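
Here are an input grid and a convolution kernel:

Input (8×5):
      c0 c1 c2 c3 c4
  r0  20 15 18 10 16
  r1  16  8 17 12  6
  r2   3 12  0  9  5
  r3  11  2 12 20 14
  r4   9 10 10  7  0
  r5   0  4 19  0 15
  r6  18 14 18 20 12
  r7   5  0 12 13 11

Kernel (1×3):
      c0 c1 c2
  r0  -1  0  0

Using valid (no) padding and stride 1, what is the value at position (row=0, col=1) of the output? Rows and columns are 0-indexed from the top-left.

-15

The receptive field on the input at this output position is [15 18 10]. Elementwise product with the kernel and sum: 15·-1.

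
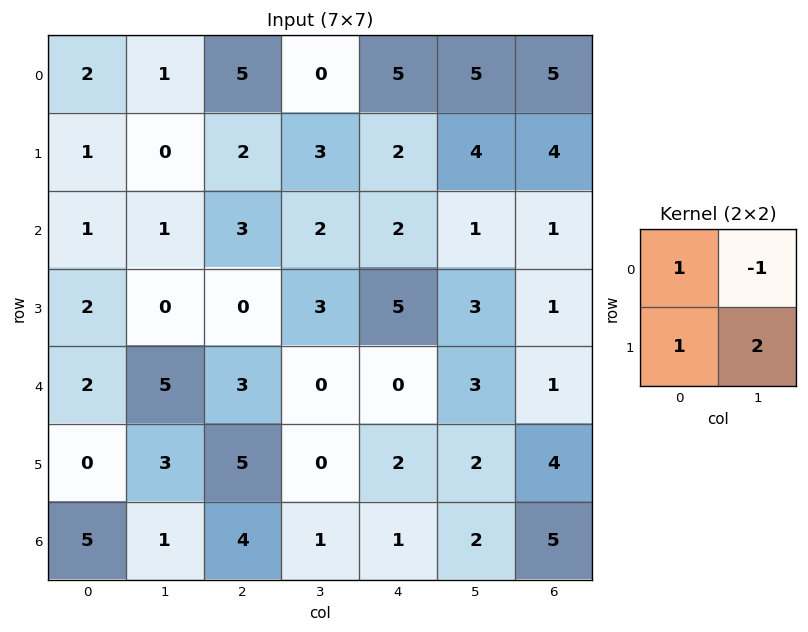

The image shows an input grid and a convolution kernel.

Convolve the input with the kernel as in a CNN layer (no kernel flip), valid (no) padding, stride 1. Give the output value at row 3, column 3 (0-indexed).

The receptive field on the input at this output position is [3 5 / 0 0]. Elementwise product with the kernel and sum: 3·1 + 5·-1 + 0·1 + 0·2.

-2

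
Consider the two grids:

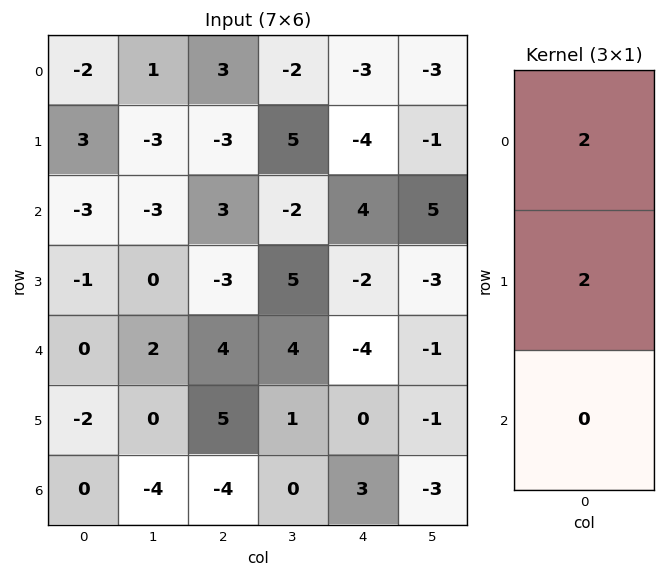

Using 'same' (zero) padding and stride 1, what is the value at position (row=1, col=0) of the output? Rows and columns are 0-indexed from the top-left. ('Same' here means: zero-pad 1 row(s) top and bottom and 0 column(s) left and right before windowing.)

The receptive field on the zero-padded input at this output position is [-2 / 3 / -3]. Elementwise product with the kernel and sum: -2·2 + 3·2.

2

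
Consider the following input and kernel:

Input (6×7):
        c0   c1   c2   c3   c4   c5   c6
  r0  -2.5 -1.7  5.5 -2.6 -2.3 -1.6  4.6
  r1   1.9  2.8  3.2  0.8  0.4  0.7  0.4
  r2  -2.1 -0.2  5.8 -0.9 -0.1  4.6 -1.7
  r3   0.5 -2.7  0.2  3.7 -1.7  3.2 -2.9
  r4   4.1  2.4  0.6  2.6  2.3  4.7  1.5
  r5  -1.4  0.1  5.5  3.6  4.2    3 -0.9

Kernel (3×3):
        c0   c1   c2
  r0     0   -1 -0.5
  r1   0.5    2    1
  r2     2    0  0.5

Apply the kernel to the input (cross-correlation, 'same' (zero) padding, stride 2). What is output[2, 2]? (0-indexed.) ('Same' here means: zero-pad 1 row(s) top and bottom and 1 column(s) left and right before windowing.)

The receptive field on the zero-padded input at this output position is [3.7 -1.7 3.2 / 2.6 2.3 4.7 / 3.6 4.2 3]. Elementwise product with the kernel and sum: -1.7·-1 + 3.2·-0.5 + 2.6·0.5 + 2.3·2 + 4.7·1 + 3.6·2 + 3·0.5.

19.4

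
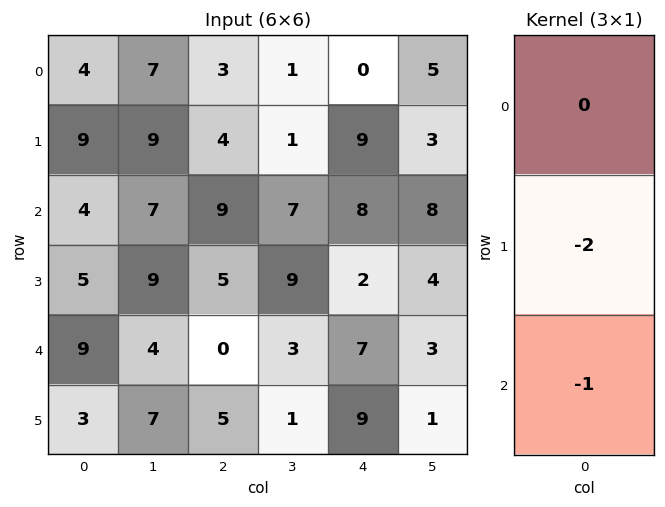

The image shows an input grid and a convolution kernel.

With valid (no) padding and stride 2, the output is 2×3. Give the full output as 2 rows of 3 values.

-22 -17 -26
-19 -10 -11

Output[0,0]: The receptive field on the input at this output position is [4 / 9 / 4]. Elementwise product with the kernel and sum: 9·-2 + 4·-1.
Output[0,1]: The receptive field on the input at this output position is [3 / 4 / 9]. Elementwise product with the kernel and sum: 4·-2 + 9·-1.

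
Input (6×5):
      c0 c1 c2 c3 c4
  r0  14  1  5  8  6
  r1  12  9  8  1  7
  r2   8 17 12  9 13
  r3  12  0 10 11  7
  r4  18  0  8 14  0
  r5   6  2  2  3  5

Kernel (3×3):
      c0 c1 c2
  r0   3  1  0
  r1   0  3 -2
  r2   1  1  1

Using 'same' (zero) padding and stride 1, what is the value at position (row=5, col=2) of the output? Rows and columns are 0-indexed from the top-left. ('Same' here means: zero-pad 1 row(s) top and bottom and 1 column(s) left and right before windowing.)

8

The receptive field on the zero-padded input at this output position is [0 8 14 / 2 2 3 / 0 0 0]. Elementwise product with the kernel and sum: 0·3 + 8·1 + 2·3 + 3·-2 + 0·1 + 0·1 + 0·1.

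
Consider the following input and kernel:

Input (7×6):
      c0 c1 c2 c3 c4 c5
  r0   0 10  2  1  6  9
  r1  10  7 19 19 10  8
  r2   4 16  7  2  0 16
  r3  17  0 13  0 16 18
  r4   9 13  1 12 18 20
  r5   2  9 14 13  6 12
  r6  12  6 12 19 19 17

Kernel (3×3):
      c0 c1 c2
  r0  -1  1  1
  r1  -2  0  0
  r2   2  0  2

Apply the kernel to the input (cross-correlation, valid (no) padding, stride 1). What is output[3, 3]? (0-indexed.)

60

The receptive field on the input at this output position is [0 16 18 / 12 18 20 / 13 6 12]. Elementwise product with the kernel and sum: 0·-1 + 16·1 + 18·1 + 12·-2 + 13·2 + 12·2.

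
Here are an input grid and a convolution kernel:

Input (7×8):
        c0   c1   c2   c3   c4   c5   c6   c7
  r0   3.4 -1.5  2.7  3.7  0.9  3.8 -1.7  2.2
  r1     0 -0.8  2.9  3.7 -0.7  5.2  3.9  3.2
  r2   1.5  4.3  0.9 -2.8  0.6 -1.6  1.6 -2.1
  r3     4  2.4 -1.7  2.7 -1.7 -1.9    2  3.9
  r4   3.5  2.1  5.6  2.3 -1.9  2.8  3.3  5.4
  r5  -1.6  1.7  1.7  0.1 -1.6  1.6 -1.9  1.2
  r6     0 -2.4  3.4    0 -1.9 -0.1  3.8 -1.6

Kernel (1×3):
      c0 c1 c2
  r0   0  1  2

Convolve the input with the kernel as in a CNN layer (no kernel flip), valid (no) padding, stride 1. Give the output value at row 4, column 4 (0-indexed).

The receptive field on the input at this output position is [-1.9 2.8 3.3]. Elementwise product with the kernel and sum: 2.8·1 + 3.3·2.

9.4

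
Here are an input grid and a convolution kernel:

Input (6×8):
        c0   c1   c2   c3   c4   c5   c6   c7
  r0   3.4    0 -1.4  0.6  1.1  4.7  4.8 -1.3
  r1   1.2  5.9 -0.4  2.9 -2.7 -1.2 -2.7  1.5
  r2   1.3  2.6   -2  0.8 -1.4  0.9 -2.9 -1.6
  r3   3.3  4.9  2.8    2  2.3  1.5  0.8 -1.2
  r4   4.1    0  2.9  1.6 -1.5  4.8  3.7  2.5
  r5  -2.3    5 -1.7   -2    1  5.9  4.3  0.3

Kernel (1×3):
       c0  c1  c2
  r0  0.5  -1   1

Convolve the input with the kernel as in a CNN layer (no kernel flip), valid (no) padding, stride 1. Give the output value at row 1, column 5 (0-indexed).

The receptive field on the input at this output position is [-1.2 -2.7 1.5]. Elementwise product with the kernel and sum: -1.2·0.5 + -2.7·-1 + 1.5·1.

3.6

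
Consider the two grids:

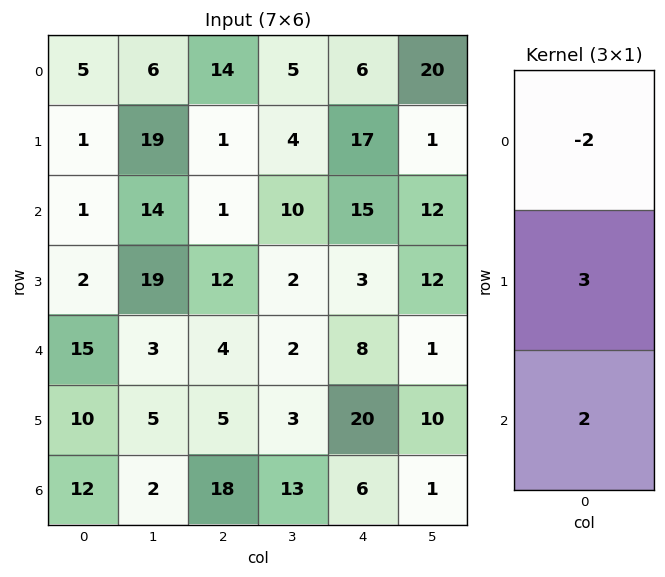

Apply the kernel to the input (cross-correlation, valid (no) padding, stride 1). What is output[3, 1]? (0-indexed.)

-19

The receptive field on the input at this output position is [19 / 3 / 5]. Elementwise product with the kernel and sum: 19·-2 + 3·3 + 5·2.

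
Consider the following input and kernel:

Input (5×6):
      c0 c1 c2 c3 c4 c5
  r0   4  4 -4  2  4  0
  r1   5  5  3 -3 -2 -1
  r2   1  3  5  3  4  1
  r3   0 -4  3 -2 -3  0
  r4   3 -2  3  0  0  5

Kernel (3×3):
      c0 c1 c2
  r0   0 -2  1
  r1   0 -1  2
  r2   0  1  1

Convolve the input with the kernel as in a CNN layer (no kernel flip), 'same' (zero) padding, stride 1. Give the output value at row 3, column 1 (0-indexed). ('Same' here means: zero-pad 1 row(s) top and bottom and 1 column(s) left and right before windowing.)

10

The receptive field on the zero-padded input at this output position is [1 3 5 / 0 -4 3 / 3 -2 3]. Elementwise product with the kernel and sum: 3·-2 + 5·1 + -4·-1 + 3·2 + -2·1 + 3·1.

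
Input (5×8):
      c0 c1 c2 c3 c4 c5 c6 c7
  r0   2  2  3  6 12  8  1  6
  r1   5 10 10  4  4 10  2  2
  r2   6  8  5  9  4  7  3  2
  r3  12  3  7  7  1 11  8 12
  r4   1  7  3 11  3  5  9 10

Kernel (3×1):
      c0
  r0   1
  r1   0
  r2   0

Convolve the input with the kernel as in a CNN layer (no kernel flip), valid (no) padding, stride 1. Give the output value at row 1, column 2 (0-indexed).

10

The receptive field on the input at this output position is [10 / 5 / 7]. Elementwise product with the kernel and sum: 10·1.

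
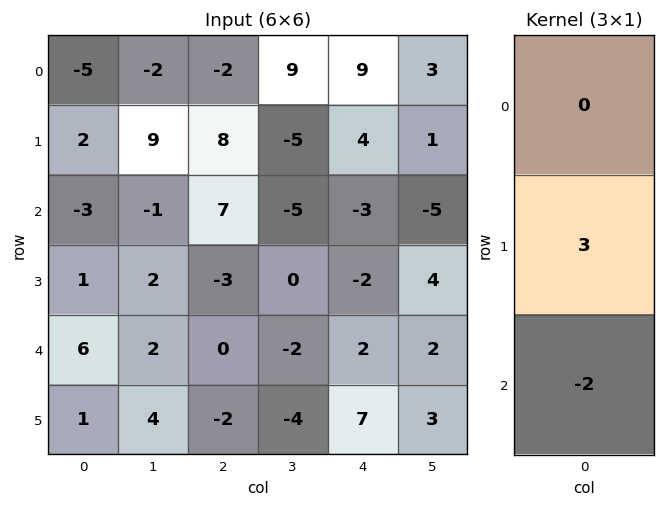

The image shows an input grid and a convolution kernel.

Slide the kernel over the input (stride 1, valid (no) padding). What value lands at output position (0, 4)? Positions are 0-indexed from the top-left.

The receptive field on the input at this output position is [9 / 4 / -3]. Elementwise product with the kernel and sum: 4·3 + -3·-2.

18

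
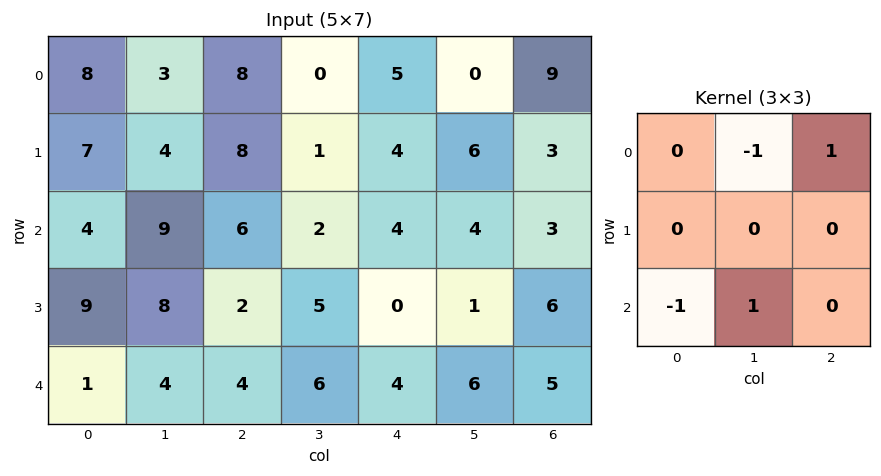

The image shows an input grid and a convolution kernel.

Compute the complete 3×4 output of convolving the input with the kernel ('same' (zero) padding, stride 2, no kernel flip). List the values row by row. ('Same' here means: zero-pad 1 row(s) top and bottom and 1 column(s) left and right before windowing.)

Output[0,0]: The receptive field on the zero-padded input at this output position is [0 0 0 / 0 8 3 / 0 7 4]. Elementwise product with the kernel and sum: 0·-1 + 0·1 + 0·-1 + 7·1.
Output[0,1]: The receptive field on the zero-padded input at this output position is [0 0 0 / 3 8 0 / 4 8 1]. Elementwise product with the kernel and sum: 0·-1 + 0·1 + 4·-1 + 8·1.

7 4 3 -3
6 -13 -3 2
-1 3 1 -6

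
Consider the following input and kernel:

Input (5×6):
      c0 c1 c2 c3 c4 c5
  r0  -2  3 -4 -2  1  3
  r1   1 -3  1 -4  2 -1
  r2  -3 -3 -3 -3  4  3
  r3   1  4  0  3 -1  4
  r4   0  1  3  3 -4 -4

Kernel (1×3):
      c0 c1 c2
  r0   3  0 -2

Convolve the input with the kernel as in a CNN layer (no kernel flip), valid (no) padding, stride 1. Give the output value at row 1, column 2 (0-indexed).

The receptive field on the input at this output position is [1 -4 2]. Elementwise product with the kernel and sum: 1·3 + 2·-2.

-1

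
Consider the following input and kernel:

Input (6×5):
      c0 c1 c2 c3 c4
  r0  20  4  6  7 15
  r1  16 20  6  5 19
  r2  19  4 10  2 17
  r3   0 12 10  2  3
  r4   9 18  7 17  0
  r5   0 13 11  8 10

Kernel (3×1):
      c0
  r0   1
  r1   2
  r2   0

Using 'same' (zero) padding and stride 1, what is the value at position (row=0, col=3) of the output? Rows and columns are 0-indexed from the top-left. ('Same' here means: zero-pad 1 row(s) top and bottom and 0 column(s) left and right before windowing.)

The receptive field on the zero-padded input at this output position is [0 / 7 / 5]. Elementwise product with the kernel and sum: 0·1 + 7·2.

14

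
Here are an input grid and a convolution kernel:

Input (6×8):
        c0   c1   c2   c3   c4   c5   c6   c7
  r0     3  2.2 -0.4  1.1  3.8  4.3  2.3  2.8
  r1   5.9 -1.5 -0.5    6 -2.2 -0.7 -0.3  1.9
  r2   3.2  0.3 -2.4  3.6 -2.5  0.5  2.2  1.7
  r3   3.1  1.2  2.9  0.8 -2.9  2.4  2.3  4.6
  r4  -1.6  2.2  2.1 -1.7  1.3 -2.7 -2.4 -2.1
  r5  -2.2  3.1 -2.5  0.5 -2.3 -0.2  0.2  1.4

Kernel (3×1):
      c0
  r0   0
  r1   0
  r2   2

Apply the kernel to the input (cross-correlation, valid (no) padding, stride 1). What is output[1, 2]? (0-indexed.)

The receptive field on the input at this output position is [-0.5 / -2.4 / 2.9]. Elementwise product with the kernel and sum: 2.9·2.

5.8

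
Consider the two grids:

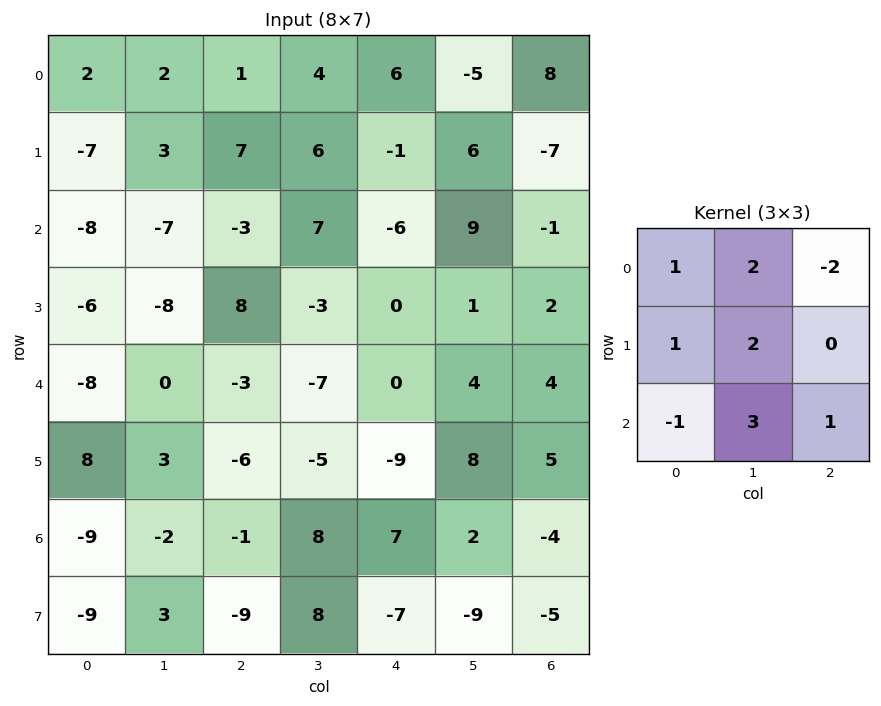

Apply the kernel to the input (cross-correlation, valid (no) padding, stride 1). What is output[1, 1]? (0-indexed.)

21

The receptive field on the input at this output position is [3 7 6 / -7 -3 7 / -8 8 -3]. Elementwise product with the kernel and sum: 3·1 + 7·2 + 6·-2 + -7·1 + -3·2 + -8·-1 + 8·3 + -3·1.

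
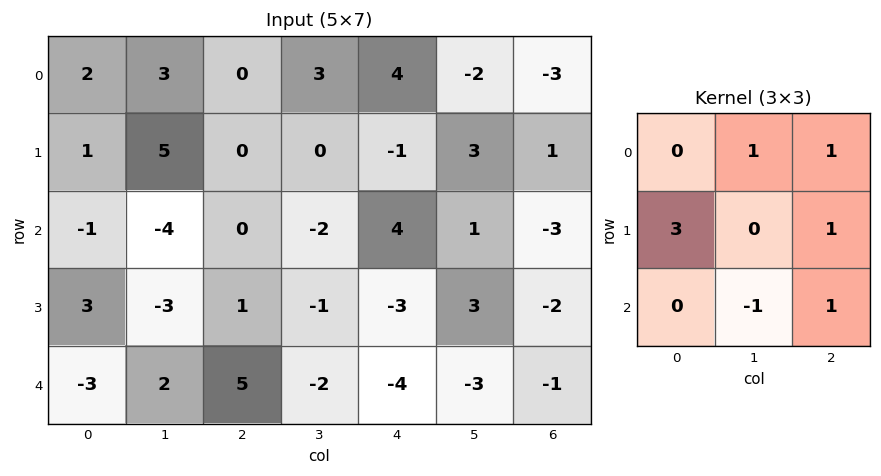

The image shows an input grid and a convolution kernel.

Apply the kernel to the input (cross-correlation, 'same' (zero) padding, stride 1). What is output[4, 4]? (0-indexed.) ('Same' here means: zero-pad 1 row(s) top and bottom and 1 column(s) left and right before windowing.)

-9

The receptive field on the zero-padded input at this output position is [-1 -3 3 / -2 -4 -3 / 0 0 0]. Elementwise product with the kernel and sum: -3·1 + 3·1 + -2·3 + -3·1 + 0·-1 + 0·1.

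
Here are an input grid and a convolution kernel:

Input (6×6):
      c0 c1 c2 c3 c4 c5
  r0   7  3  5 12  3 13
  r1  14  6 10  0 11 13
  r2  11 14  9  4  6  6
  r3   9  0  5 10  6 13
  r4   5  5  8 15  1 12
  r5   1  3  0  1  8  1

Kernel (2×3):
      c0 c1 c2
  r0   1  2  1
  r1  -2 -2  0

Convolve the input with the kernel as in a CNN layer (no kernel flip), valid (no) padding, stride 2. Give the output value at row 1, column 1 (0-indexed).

-7

The receptive field on the input at this output position is [9 4 6 / 5 10 6]. Elementwise product with the kernel and sum: 9·1 + 4·2 + 6·1 + 5·-2 + 10·-2.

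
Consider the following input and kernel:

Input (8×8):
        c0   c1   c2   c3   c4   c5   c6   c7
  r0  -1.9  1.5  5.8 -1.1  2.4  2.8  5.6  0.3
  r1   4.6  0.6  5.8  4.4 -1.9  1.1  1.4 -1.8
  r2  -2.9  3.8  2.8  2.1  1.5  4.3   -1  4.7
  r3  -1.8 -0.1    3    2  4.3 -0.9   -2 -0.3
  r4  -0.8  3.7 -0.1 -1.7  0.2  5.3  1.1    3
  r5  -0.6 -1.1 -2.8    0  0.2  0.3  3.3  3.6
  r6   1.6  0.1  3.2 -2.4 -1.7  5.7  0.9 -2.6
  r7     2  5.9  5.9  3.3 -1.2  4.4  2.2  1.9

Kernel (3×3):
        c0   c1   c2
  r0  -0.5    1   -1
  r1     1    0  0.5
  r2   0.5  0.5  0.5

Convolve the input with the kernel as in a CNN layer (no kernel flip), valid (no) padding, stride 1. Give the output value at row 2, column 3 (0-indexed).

The receptive field on the input at this output position is [2.1 1.5 4.3 / 2 4.3 -0.9 / -1.7 0.2 5.3]. Elementwise product with the kernel and sum: 2.1·-0.5 + 1.5·1 + 4.3·-1 + 2·1 + -0.9·0.5 + -1.7·0.5 + 0.2·0.5 + 5.3·0.5.

-0.4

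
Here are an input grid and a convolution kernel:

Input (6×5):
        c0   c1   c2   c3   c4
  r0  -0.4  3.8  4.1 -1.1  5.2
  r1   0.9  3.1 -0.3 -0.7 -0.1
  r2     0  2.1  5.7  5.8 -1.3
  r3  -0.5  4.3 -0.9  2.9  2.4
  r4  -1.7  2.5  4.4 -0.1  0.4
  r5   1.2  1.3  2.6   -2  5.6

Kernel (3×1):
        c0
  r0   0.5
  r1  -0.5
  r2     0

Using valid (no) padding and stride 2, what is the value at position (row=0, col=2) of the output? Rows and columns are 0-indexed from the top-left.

2.65

The receptive field on the input at this output position is [5.2 / -0.1 / -1.3]. Elementwise product with the kernel and sum: 5.2·0.5 + -0.1·-0.5.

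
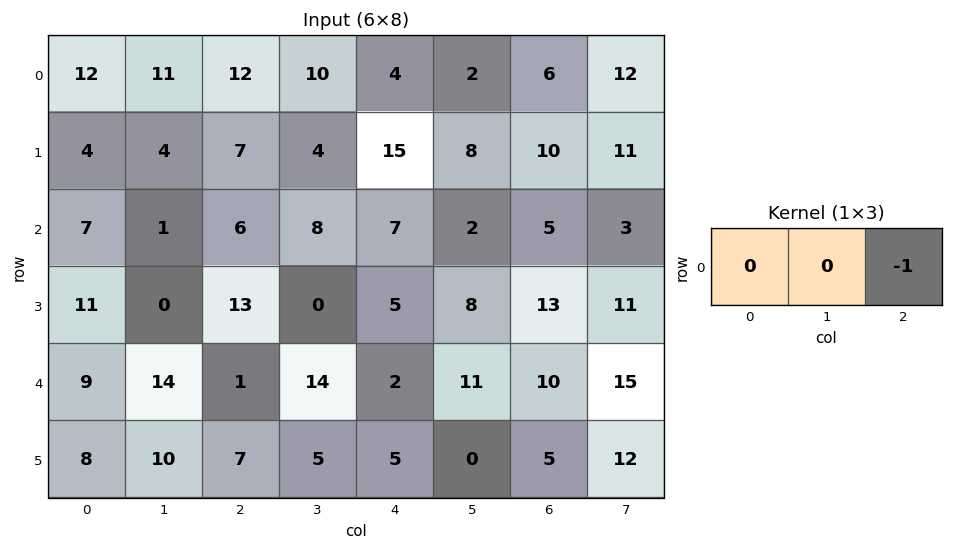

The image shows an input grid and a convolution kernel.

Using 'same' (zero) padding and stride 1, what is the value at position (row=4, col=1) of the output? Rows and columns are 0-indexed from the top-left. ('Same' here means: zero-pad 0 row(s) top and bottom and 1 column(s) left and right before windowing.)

The receptive field on the zero-padded input at this output position is [9 14 1]. Elementwise product with the kernel and sum: 1·-1.

-1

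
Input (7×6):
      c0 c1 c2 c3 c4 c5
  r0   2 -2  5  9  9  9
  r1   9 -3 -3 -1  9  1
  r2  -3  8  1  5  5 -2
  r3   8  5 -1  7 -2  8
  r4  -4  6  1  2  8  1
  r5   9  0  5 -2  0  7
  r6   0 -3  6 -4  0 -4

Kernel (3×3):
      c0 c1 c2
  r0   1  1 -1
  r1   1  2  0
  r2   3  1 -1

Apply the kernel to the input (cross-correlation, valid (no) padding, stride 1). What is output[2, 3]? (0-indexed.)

The receptive field on the input at this output position is [5 5 -2 / 7 -2 8 / 2 8 1]. Elementwise product with the kernel and sum: 5·1 + 5·1 + -2·-1 + 7·1 + -2·2 + 2·3 + 8·1 + 1·-1.

28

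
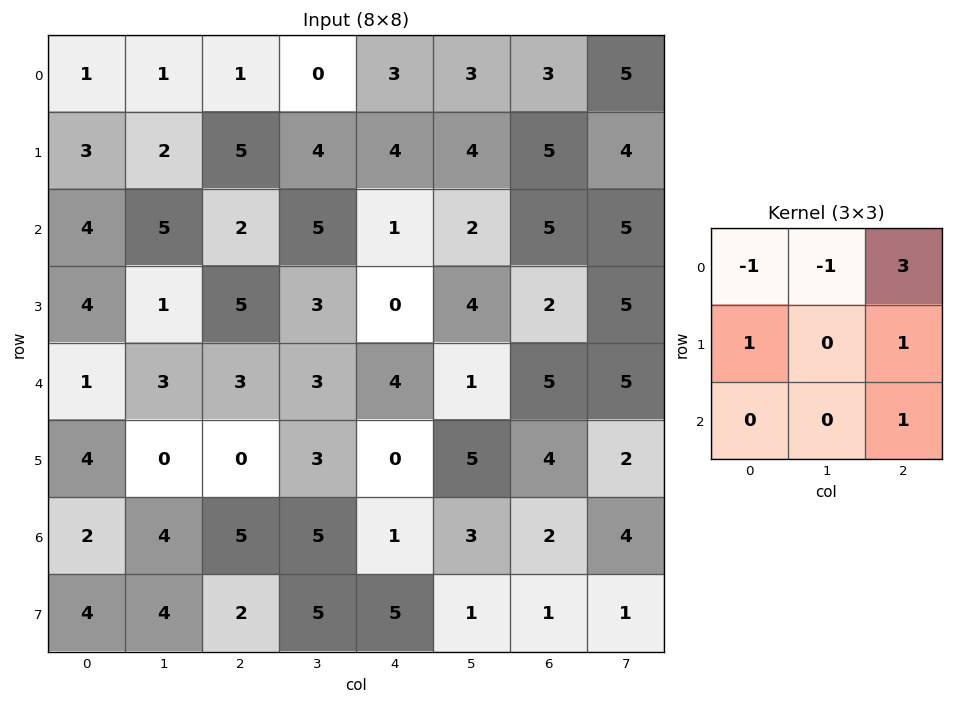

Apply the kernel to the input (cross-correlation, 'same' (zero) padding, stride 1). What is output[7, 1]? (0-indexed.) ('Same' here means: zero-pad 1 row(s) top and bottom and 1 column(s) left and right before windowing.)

The receptive field on the zero-padded input at this output position is [2 4 5 / 4 4 2 / 0 0 0]. Elementwise product with the kernel and sum: 2·-1 + 4·-1 + 5·3 + 4·1 + 2·1 + 0·1.

15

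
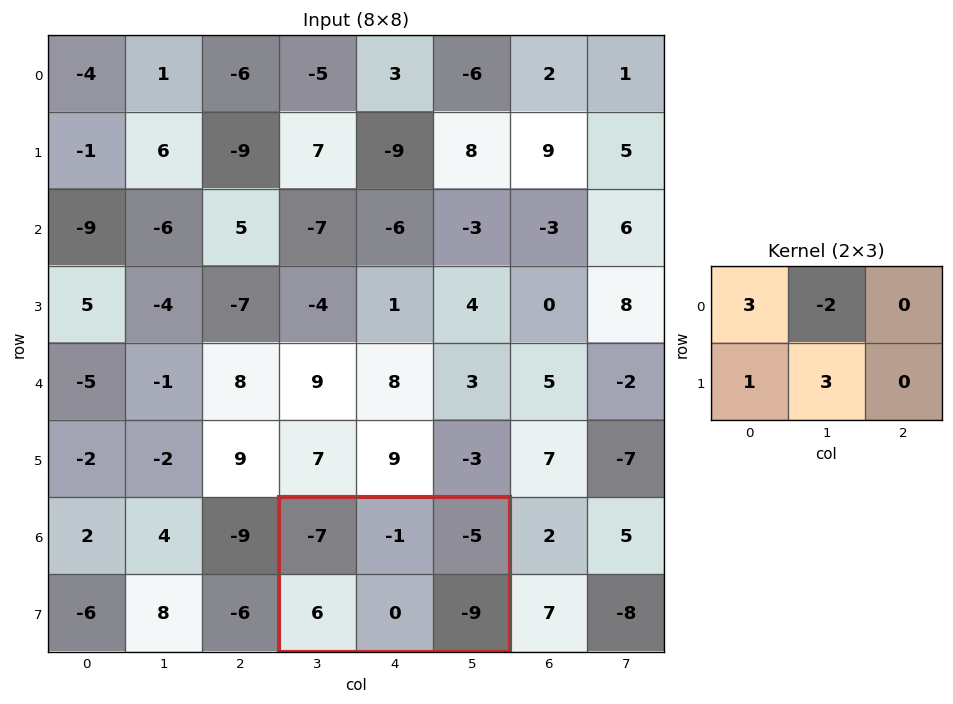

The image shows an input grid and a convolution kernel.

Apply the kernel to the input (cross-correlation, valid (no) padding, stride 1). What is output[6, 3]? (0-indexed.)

-13

The receptive field on the input at this output position is [-7 -1 -5 / 6 0 -9]. Elementwise product with the kernel and sum: -7·3 + -1·-2 + 6·1 + 0·3.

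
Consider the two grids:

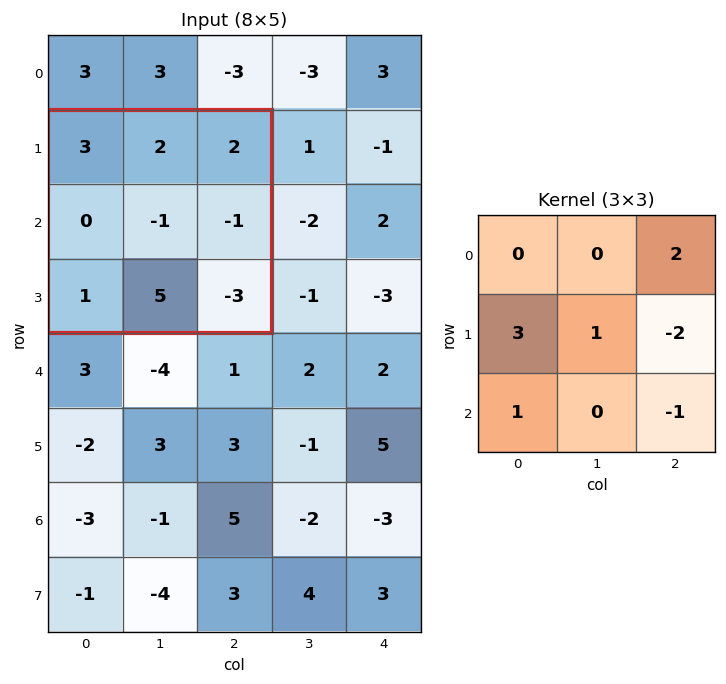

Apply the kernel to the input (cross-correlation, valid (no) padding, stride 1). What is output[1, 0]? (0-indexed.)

The receptive field on the input at this output position is [3 2 2 / 0 -1 -1 / 1 5 -3]. Elementwise product with the kernel and sum: 2·2 + 0·3 + -1·1 + -1·-2 + 1·1 + -3·-1.

9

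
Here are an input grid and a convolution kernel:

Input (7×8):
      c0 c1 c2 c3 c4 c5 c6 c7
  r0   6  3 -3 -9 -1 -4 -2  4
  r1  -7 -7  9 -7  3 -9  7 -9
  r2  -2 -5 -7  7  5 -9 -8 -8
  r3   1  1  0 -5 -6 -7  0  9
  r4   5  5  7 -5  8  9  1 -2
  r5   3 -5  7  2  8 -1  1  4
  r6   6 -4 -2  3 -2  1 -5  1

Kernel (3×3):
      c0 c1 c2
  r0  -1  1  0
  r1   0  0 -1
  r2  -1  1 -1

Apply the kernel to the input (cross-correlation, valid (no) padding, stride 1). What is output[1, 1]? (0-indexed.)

13

The receptive field on the input at this output position is [-7 9 -7 / -5 -7 7 / 1 0 -5]. Elementwise product with the kernel and sum: -7·-1 + 9·1 + 7·-1 + 1·-1 + 0·1 + -5·-1.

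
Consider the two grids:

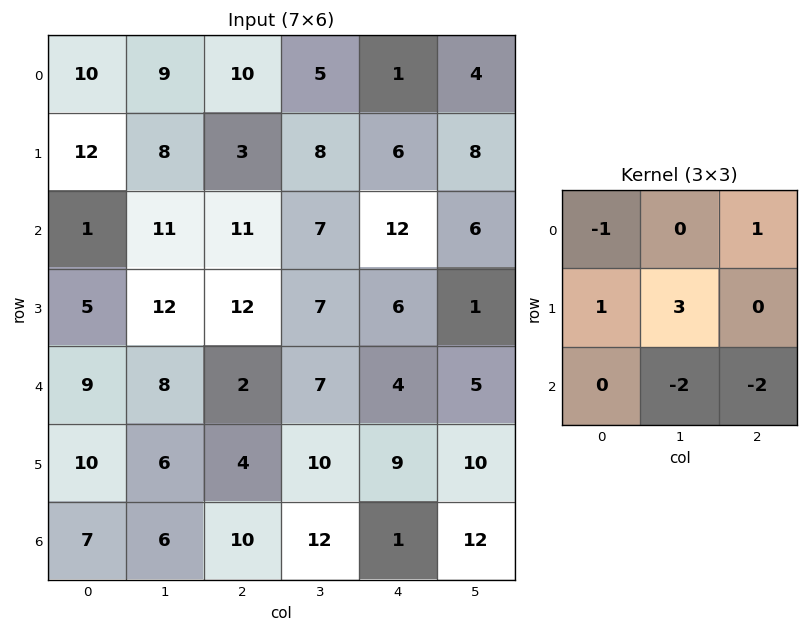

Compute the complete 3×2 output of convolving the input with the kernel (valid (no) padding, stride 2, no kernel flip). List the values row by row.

-8 -20
31 12
-11 10

Output[0,0]: The receptive field on the input at this output position is [10 9 10 / 12 8 3 / 1 11 11]. Elementwise product with the kernel and sum: 10·-1 + 10·1 + 12·1 + 8·3 + 11·-2 + 11·-2.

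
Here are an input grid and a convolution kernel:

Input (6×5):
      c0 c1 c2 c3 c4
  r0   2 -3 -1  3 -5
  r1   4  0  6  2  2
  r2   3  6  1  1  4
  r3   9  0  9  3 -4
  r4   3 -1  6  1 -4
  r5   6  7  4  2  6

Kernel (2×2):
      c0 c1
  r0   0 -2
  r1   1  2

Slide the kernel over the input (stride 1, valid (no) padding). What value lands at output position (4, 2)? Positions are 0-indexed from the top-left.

The receptive field on the input at this output position is [6 1 / 4 2]. Elementwise product with the kernel and sum: 1·-2 + 4·1 + 2·2.

6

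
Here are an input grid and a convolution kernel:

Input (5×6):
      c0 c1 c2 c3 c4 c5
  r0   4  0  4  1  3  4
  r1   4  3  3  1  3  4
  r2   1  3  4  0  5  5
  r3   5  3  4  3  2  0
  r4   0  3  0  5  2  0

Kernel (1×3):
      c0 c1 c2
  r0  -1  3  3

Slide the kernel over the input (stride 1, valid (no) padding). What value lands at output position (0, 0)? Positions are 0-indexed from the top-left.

8

The receptive field on the input at this output position is [4 0 4]. Elementwise product with the kernel and sum: 4·-1 + 0·3 + 4·3.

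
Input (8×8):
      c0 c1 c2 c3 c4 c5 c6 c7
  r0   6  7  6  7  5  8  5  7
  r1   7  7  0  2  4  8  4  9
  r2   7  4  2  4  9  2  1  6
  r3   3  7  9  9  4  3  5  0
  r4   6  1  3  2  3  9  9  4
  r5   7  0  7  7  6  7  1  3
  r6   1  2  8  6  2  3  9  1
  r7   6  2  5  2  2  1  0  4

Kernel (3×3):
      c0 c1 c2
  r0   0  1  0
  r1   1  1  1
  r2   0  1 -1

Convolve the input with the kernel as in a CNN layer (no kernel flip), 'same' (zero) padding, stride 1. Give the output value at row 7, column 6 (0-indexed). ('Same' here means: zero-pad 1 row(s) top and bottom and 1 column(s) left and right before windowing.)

14

The receptive field on the zero-padded input at this output position is [3 9 1 / 1 0 4 / 0 0 0]. Elementwise product with the kernel and sum: 9·1 + 1·1 + 0·1 + 4·1 + 0·1 + 0·-1.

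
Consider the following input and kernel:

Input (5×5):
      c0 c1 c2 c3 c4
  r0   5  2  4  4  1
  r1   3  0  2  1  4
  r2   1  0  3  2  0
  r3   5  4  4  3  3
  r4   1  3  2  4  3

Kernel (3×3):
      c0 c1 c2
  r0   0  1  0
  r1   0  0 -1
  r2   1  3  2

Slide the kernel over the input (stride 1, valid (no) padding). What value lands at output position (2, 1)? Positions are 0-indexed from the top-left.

17

The receptive field on the input at this output position is [0 3 2 / 4 4 3 / 3 2 4]. Elementwise product with the kernel and sum: 3·1 + 3·-1 + 3·1 + 2·3 + 4·2.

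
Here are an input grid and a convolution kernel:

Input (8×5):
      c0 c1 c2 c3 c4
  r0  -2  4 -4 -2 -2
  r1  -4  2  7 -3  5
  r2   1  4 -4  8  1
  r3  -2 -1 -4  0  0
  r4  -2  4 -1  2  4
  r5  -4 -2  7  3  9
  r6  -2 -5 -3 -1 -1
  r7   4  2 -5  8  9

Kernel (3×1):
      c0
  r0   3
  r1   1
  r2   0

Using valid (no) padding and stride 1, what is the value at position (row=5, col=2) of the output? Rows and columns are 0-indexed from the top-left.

The receptive field on the input at this output position is [7 / -3 / -5]. Elementwise product with the kernel and sum: 7·3 + -3·1.

18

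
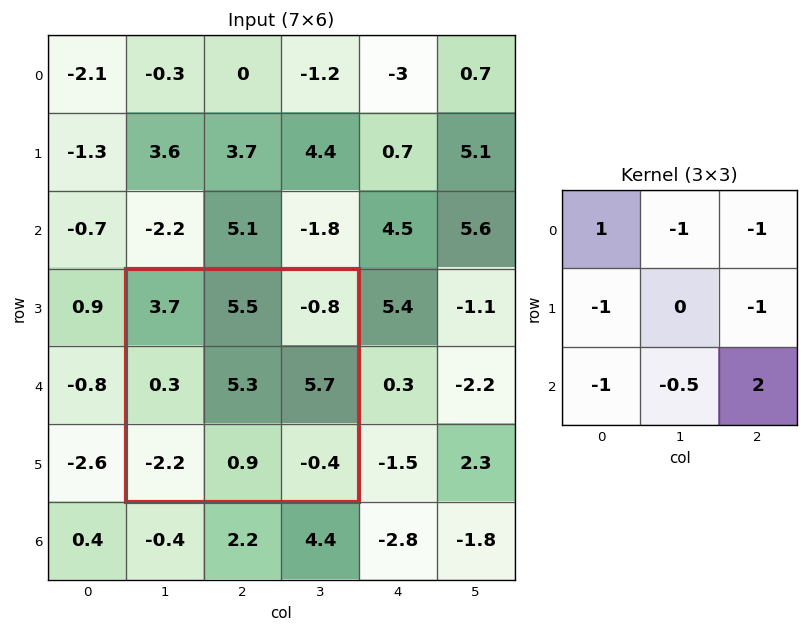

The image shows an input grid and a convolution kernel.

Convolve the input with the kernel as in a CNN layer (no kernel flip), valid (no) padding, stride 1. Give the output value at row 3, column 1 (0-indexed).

The receptive field on the input at this output position is [3.7 5.5 -0.8 / 0.3 5.3 5.7 / -2.2 0.9 -0.4]. Elementwise product with the kernel and sum: 3.7·1 + 5.5·-1 + -0.8·-1 + 0.3·-1 + 5.7·-1 + -2.2·-1 + 0.9·-0.5 + -0.4·2.

-6.05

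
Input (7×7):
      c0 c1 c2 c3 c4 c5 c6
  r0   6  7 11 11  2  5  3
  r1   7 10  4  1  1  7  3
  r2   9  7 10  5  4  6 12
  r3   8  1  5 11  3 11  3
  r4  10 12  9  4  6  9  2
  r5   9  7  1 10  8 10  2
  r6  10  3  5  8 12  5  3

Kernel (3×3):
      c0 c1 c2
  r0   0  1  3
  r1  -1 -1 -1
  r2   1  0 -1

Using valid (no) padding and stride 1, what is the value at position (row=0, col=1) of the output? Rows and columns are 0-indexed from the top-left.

31

The receptive field on the input at this output position is [7 11 11 / 10 4 1 / 7 10 5]. Elementwise product with the kernel and sum: 11·1 + 11·3 + 10·-1 + 4·-1 + 1·-1 + 7·1 + 5·-1.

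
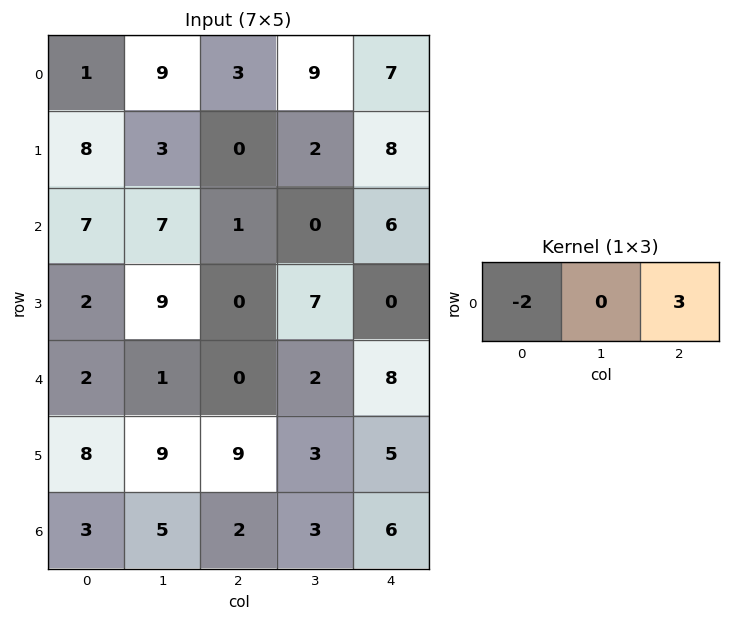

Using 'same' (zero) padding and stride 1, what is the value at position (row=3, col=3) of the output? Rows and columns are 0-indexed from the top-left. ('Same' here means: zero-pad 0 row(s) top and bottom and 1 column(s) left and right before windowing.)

The receptive field on the zero-padded input at this output position is [0 7 0]. Elementwise product with the kernel and sum: 0·-2 + 0·3.

0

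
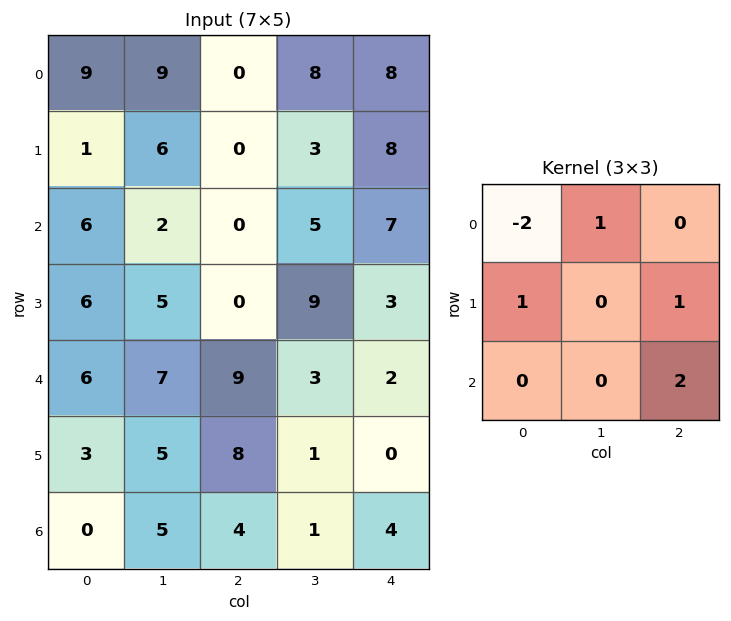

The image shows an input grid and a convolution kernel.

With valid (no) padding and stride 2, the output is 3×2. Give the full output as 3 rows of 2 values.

-8 30
14 12
14 1

Output[0,0]: The receptive field on the input at this output position is [9 9 0 / 1 6 0 / 6 2 0]. Elementwise product with the kernel and sum: 9·-2 + 9·1 + 1·1 + 0·1 + 0·2.
Output[0,1]: The receptive field on the input at this output position is [0 8 8 / 0 3 8 / 0 5 7]. Elementwise product with the kernel and sum: 0·-2 + 8·1 + 0·1 + 8·1 + 7·2.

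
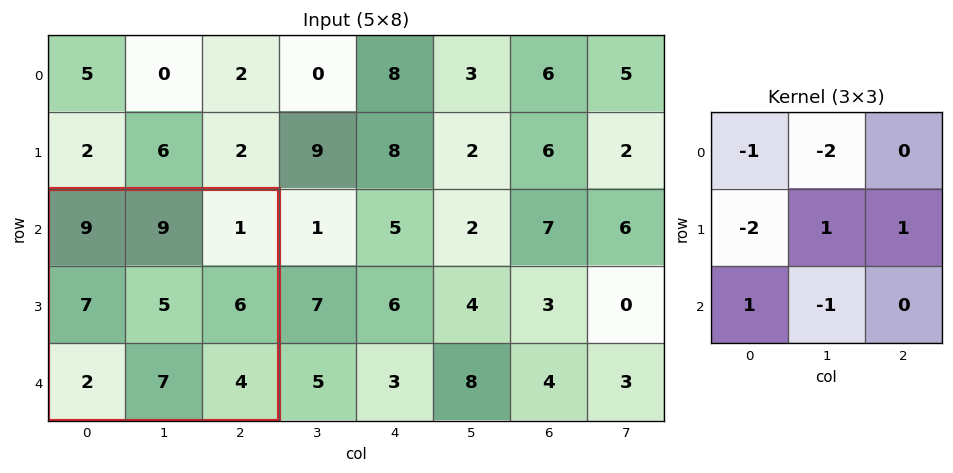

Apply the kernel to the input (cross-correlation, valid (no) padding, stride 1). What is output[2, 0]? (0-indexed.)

The receptive field on the input at this output position is [9 9 1 / 7 5 6 / 2 7 4]. Elementwise product with the kernel and sum: 9·-1 + 9·-2 + 7·-2 + 5·1 + 6·1 + 2·1 + 7·-1.

-35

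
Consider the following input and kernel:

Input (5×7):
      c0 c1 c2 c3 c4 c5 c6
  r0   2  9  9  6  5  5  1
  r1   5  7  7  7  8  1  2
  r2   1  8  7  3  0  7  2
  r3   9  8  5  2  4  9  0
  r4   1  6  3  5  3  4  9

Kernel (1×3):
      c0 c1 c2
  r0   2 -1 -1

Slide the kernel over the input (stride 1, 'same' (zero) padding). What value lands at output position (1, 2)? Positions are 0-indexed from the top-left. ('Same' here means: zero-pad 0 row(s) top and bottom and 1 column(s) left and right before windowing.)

0

The receptive field on the zero-padded input at this output position is [7 7 7]. Elementwise product with the kernel and sum: 7·2 + 7·-1 + 7·-1.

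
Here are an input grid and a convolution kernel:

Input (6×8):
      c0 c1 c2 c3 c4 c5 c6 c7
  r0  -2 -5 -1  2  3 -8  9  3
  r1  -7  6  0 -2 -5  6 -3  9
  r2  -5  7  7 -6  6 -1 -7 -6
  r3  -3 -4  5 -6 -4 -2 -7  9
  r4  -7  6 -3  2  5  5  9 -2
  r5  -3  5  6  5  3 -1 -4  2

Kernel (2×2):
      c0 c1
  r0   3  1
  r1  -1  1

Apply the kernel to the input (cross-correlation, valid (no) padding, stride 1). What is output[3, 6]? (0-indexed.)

-23

The receptive field on the input at this output position is [-7 9 / 9 -2]. Elementwise product with the kernel and sum: -7·3 + 9·1 + 9·-1 + -2·1.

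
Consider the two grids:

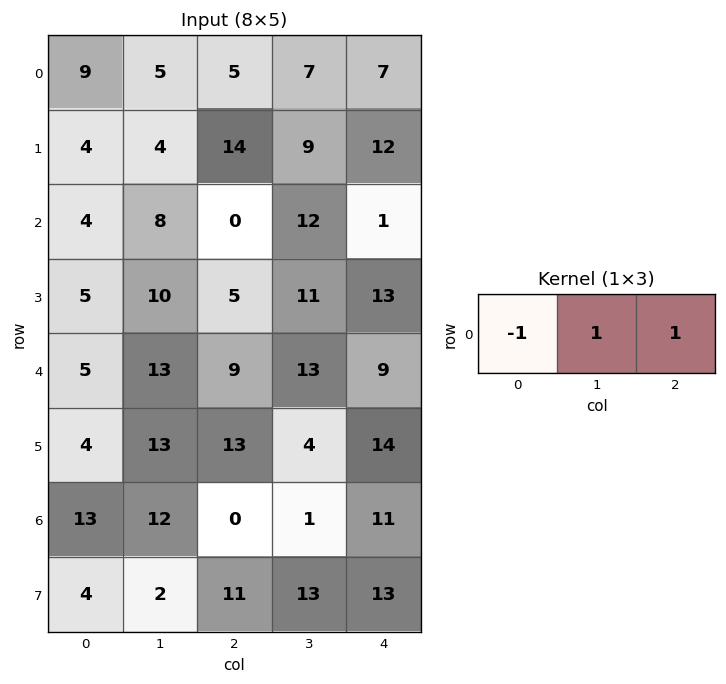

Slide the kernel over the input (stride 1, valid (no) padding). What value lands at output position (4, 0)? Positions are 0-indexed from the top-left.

17

The receptive field on the input at this output position is [5 13 9]. Elementwise product with the kernel and sum: 5·-1 + 13·1 + 9·1.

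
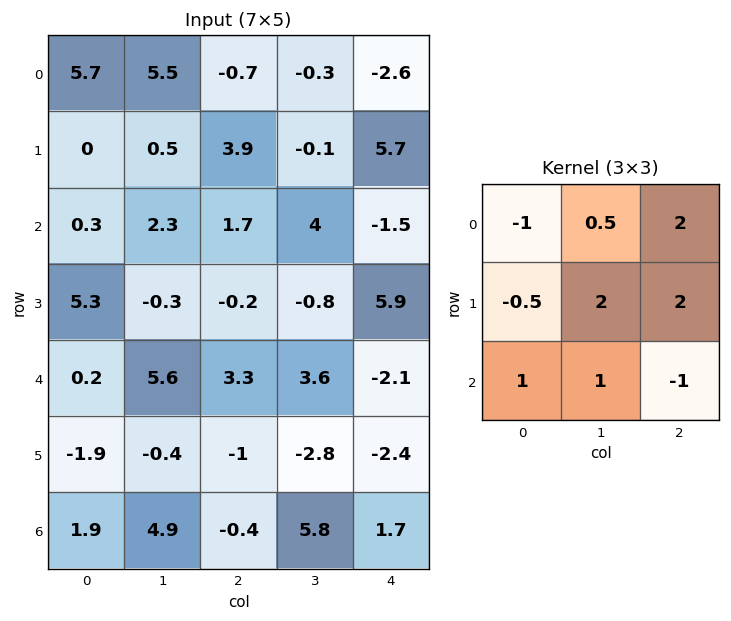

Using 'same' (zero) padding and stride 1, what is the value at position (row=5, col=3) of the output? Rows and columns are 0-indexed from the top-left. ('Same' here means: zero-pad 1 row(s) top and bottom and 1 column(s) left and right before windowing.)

The receptive field on the zero-padded input at this output position is [3.3 3.6 -2.1 / -1 -2.8 -2.4 / -0.4 5.8 1.7]. Elementwise product with the kernel and sum: 3.3·-1 + 3.6·0.5 + -2.1·2 + -1·-0.5 + -2.8·2 + -2.4·2 + -0.4·1 + 5.8·1 + 1.7·-1.

-11.9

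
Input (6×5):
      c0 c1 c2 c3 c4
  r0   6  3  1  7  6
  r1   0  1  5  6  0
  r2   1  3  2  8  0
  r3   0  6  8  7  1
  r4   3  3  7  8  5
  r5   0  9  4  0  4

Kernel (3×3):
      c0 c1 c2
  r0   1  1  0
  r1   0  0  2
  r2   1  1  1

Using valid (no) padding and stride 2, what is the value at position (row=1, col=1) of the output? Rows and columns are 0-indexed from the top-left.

The receptive field on the input at this output position is [2 8 0 / 8 7 1 / 7 8 5]. Elementwise product with the kernel and sum: 2·1 + 8·1 + 1·2 + 7·1 + 8·1 + 5·1.

32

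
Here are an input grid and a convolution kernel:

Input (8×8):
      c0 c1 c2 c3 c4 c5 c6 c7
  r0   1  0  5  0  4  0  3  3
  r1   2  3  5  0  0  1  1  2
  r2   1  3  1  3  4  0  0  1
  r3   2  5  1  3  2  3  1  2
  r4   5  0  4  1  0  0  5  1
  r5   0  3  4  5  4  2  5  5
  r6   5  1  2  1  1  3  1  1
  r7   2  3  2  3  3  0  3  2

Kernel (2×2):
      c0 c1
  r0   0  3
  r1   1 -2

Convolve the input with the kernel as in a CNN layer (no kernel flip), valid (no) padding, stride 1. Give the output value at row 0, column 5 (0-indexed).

The receptive field on the input at this output position is [0 3 / 1 1]. Elementwise product with the kernel and sum: 3·3 + 1·1 + 1·-2.

8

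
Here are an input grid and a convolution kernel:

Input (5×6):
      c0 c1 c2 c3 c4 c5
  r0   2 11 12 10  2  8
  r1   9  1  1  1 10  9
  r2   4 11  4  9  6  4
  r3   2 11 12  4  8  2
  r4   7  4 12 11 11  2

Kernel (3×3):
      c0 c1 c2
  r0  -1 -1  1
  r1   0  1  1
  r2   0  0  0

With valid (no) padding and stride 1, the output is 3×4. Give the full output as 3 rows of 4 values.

1 -11 -9 15
6 12 23 8
12 10 5 -1

Output[0,0]: The receptive field on the input at this output position is [2 11 12 / 9 1 1 / 4 11 4]. Elementwise product with the kernel and sum: 2·-1 + 11·-1 + 12·1 + 1·1 + 1·1.
Output[0,1]: The receptive field on the input at this output position is [11 12 10 / 1 1 1 / 11 4 9]. Elementwise product with the kernel and sum: 11·-1 + 12·-1 + 10·1 + 1·1 + 1·1.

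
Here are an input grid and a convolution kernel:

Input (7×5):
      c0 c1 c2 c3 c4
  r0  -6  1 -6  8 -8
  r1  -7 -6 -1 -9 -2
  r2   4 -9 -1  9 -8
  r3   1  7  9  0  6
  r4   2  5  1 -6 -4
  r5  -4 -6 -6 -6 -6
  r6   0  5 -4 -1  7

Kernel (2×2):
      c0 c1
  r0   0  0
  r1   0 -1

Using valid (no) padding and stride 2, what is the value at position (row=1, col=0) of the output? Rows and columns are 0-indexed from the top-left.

-7

The receptive field on the input at this output position is [4 -9 / 1 7]. Elementwise product with the kernel and sum: 7·-1.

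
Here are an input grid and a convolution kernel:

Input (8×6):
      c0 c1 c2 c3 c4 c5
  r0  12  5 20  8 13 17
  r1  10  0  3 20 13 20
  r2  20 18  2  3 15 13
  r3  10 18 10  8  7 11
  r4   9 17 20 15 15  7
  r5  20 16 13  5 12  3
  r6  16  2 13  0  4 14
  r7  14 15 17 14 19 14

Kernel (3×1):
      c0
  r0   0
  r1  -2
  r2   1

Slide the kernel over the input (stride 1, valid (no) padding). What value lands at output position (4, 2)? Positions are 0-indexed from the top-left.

The receptive field on the input at this output position is [20 / 13 / 13]. Elementwise product with the kernel and sum: 13·-2 + 13·1.

-13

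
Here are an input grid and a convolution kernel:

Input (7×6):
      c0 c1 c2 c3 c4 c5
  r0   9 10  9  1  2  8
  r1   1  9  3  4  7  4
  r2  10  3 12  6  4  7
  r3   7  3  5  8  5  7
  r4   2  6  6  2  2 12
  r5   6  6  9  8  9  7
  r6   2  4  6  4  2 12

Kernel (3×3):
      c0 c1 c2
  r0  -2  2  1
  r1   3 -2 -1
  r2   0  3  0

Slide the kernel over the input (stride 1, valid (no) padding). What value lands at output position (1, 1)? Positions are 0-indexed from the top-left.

-14

The receptive field on the input at this output position is [9 3 4 / 3 12 6 / 3 5 8]. Elementwise product with the kernel and sum: 9·-2 + 3·2 + 4·1 + 3·3 + 12·-2 + 6·-1 + 5·3.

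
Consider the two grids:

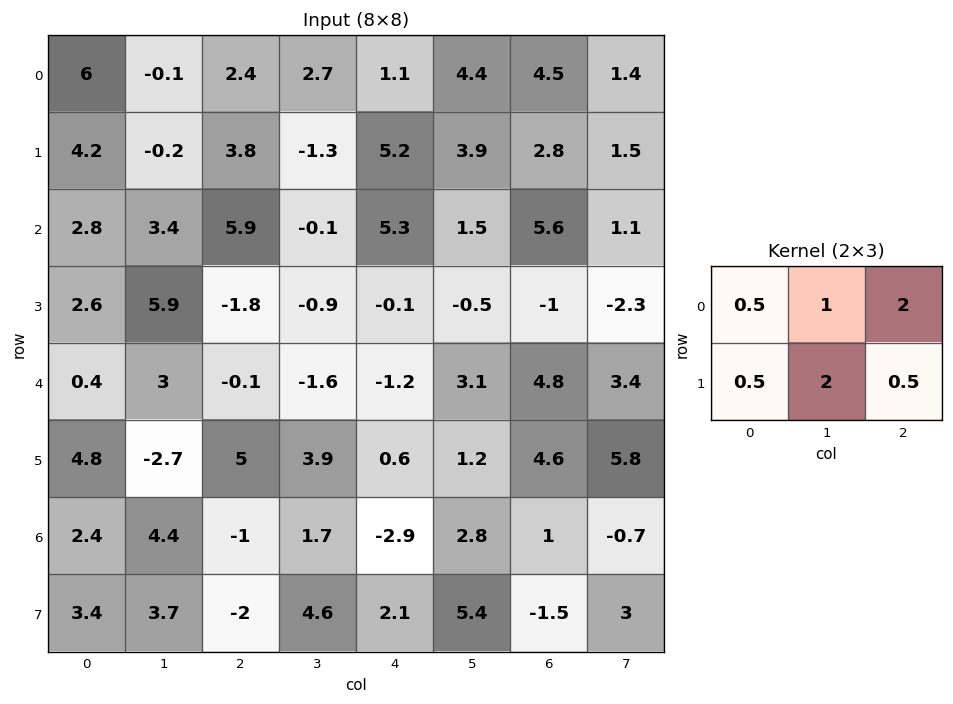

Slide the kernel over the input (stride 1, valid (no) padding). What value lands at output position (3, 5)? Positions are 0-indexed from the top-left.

7

The receptive field on the input at this output position is [-0.5 -1 -2.3 / 3.1 4.8 3.4]. Elementwise product with the kernel and sum: -0.5·0.5 + -1·1 + -2.3·2 + 3.1·0.5 + 4.8·2 + 3.4·0.5.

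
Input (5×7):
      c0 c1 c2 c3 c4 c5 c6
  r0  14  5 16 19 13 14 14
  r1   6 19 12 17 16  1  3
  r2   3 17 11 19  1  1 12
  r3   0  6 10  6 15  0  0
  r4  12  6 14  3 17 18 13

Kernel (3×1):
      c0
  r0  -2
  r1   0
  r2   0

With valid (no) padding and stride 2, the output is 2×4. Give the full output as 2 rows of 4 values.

-28 -32 -26 -28
-6 -22 -2 -24

Output[0,0]: The receptive field on the input at this output position is [14 / 6 / 3]. Elementwise product with the kernel and sum: 14·-2.
Output[0,1]: The receptive field on the input at this output position is [16 / 12 / 11]. Elementwise product with the kernel and sum: 16·-2.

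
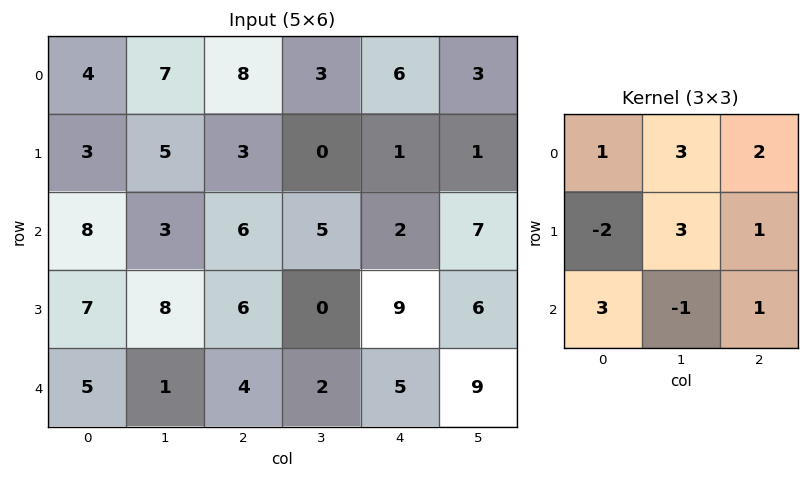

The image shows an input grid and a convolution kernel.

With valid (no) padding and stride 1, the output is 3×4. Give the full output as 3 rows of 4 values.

Output[0,0]: The receptive field on the input at this output position is [4 7 8 / 3 5 3 / 8 3 6]. Elementwise product with the kernel and sum: 4·1 + 7·3 + 8·2 + 3·-2 + 5·3 + 3·1 + 8·3 + 3·-1 + 6·1.
Output[0,1]: The receptive field on the input at this output position is [7 8 3 / 5 3 0 / 3 6 5]. Elementwise product with the kernel and sum: 7·1 + 8·3 + 3·2 + 5·-2 + 3·3 + 0·1 + 3·3 + 6·-1 + 5·1.

80 44 39 51
42 49 37 5
63 34 37 68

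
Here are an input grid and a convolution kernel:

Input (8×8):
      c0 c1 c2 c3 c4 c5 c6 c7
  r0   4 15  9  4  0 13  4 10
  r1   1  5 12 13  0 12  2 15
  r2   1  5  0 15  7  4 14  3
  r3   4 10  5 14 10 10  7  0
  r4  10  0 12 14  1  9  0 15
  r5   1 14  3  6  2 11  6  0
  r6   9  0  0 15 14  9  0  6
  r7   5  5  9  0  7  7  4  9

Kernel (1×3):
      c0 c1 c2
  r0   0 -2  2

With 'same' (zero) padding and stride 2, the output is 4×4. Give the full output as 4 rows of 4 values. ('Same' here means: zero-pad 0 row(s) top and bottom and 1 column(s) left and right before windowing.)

22 -10 26 12
8 30 -6 -22
-20 4 16 30
-18 30 -10 12

Output[0,0]: The receptive field on the zero-padded input at this output position is [0 4 15]. Elementwise product with the kernel and sum: 4·-2 + 15·2.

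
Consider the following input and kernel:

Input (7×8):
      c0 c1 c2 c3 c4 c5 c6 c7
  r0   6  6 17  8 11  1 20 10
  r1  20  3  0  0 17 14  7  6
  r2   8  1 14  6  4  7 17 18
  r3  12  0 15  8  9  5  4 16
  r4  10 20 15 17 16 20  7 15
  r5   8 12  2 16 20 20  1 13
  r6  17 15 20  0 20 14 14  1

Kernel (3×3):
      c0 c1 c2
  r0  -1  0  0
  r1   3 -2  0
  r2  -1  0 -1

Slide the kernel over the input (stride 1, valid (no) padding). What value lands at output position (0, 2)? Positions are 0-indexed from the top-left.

The receptive field on the input at this output position is [17 8 11 / 0 0 17 / 14 6 4]. Elementwise product with the kernel and sum: 17·-1 + 0·3 + 0·-2 + 14·-1 + 4·-1.

-35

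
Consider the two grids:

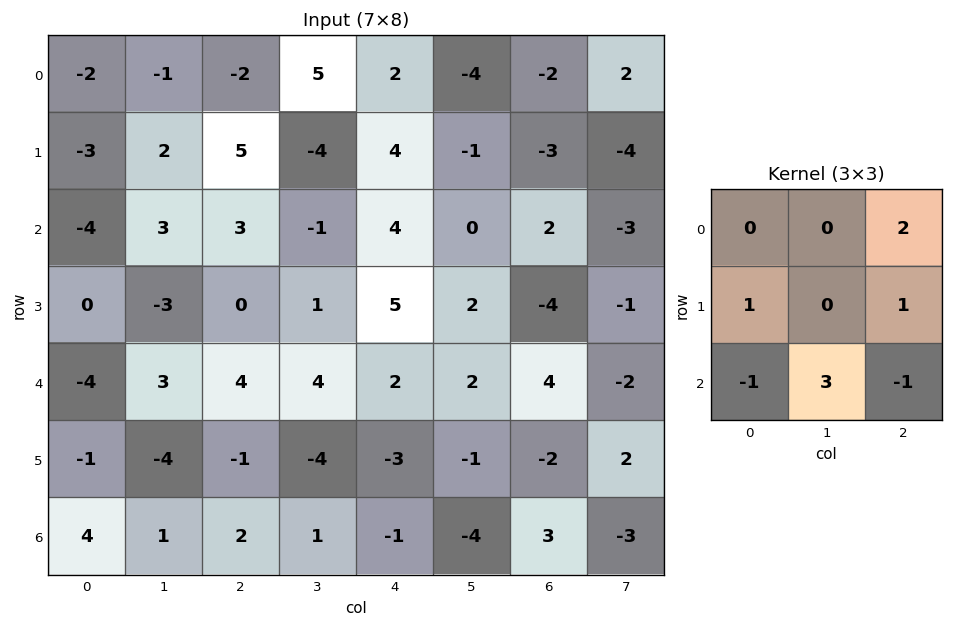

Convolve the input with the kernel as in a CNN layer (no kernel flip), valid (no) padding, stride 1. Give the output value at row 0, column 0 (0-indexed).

8

The receptive field on the input at this output position is [-2 -1 -2 / -3 2 5 / -4 3 3]. Elementwise product with the kernel and sum: -2·2 + -3·1 + 5·1 + -4·-1 + 3·3 + 3·-1.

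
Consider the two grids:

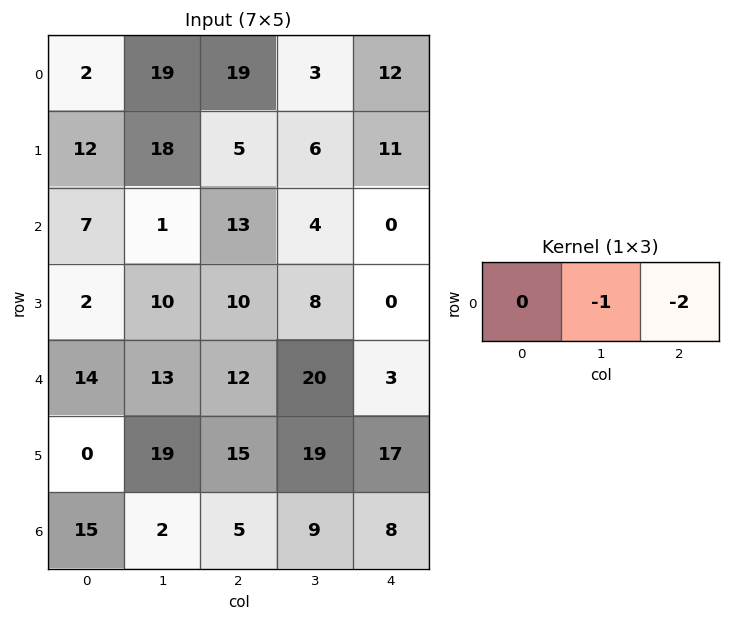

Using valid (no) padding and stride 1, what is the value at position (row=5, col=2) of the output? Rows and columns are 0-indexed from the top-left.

The receptive field on the input at this output position is [15 19 17]. Elementwise product with the kernel and sum: 19·-1 + 17·-2.

-53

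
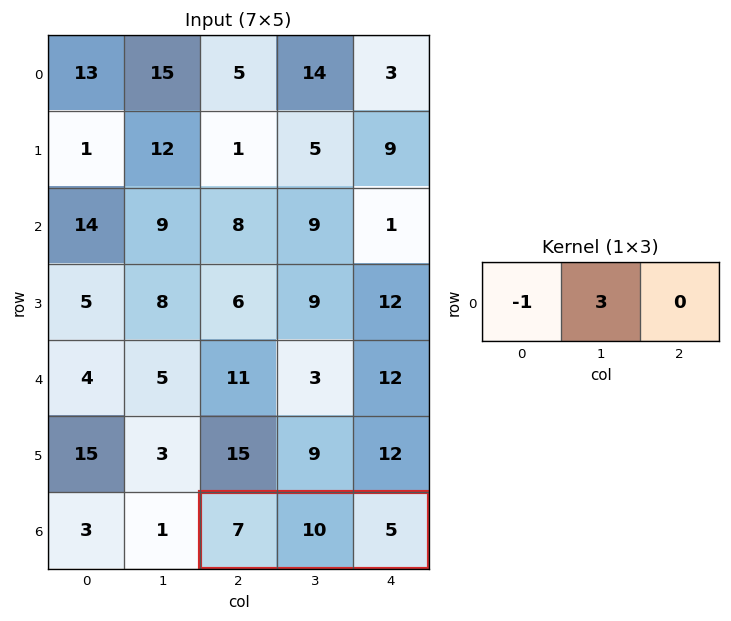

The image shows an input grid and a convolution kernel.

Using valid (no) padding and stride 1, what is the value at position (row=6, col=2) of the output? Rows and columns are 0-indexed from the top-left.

The receptive field on the input at this output position is [7 10 5]. Elementwise product with the kernel and sum: 7·-1 + 10·3.

23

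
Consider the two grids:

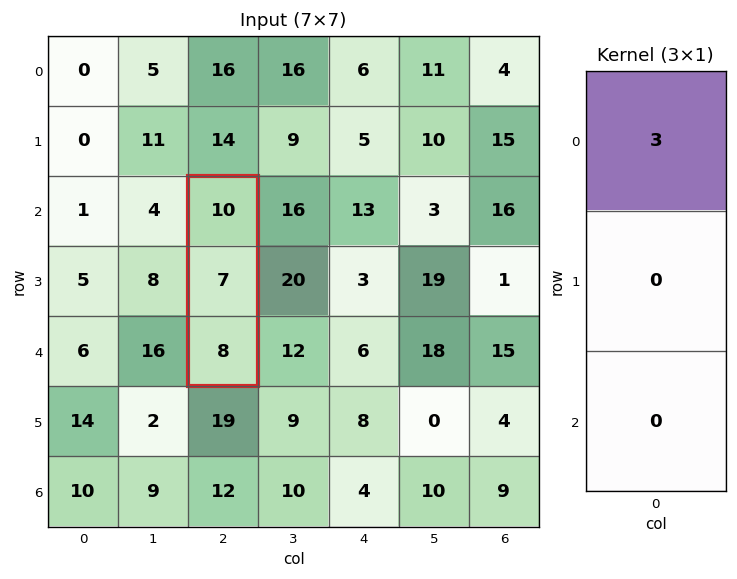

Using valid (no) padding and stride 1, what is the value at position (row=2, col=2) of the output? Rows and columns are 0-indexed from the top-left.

The receptive field on the input at this output position is [10 / 7 / 8]. Elementwise product with the kernel and sum: 10·3.

30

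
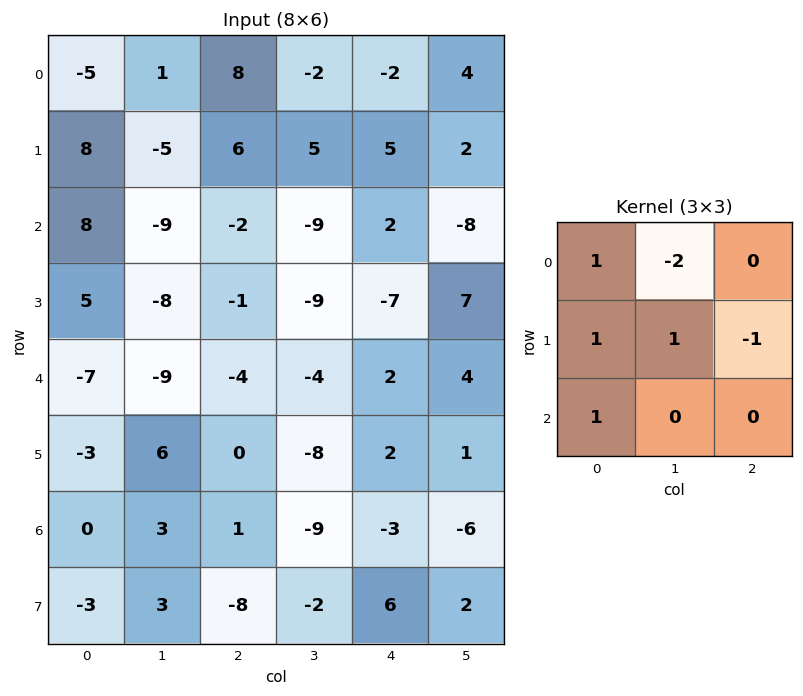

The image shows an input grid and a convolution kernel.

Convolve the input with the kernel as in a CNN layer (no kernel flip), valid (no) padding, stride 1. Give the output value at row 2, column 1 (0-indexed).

-14

The receptive field on the input at this output position is [-9 -2 -9 / -8 -1 -9 / -9 -4 -4]. Elementwise product with the kernel and sum: -9·1 + -2·-2 + -8·1 + -1·1 + -9·-1 + -9·1.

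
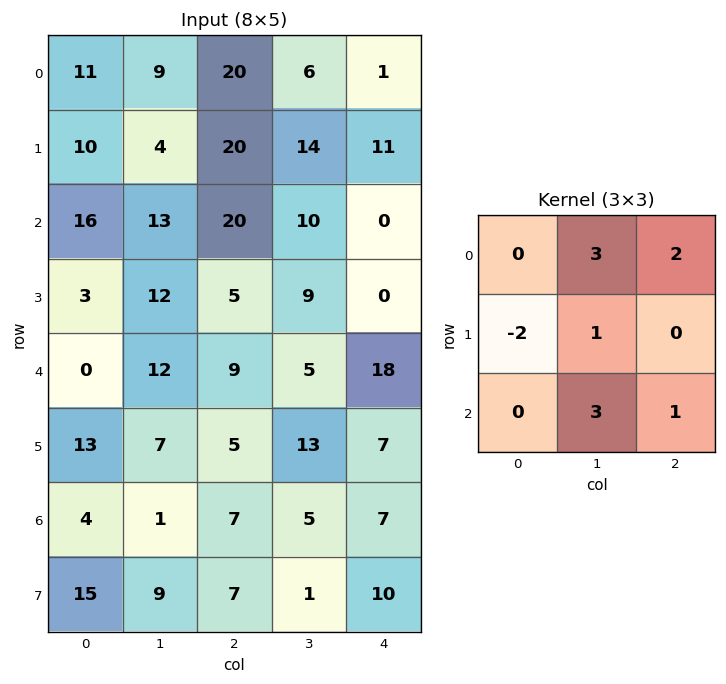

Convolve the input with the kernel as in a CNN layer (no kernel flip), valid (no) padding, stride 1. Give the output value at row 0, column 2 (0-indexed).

The receptive field on the input at this output position is [20 6 1 / 20 14 11 / 20 10 0]. Elementwise product with the kernel and sum: 6·3 + 1·2 + 20·-2 + 14·1 + 10·3 + 0·1.

24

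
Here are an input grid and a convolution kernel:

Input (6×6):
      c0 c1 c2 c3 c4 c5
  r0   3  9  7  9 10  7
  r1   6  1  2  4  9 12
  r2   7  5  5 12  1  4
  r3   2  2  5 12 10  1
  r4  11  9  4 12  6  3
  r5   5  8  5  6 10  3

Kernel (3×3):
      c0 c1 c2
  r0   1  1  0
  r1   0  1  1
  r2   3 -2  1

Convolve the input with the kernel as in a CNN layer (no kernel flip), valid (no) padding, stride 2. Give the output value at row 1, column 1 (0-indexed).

33

The receptive field on the input at this output position is [5 12 1 / 5 12 10 / 4 12 6]. Elementwise product with the kernel and sum: 5·1 + 12·1 + 12·1 + 10·1 + 4·3 + 12·-2 + 6·1.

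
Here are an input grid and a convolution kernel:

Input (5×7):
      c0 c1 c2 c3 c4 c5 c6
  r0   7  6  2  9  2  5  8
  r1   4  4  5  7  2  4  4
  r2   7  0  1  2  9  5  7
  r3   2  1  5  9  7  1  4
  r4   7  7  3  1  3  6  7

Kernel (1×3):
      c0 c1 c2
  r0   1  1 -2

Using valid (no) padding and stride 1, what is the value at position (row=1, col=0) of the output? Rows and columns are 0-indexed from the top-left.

-2

The receptive field on the input at this output position is [4 4 5]. Elementwise product with the kernel and sum: 4·1 + 4·1 + 5·-2.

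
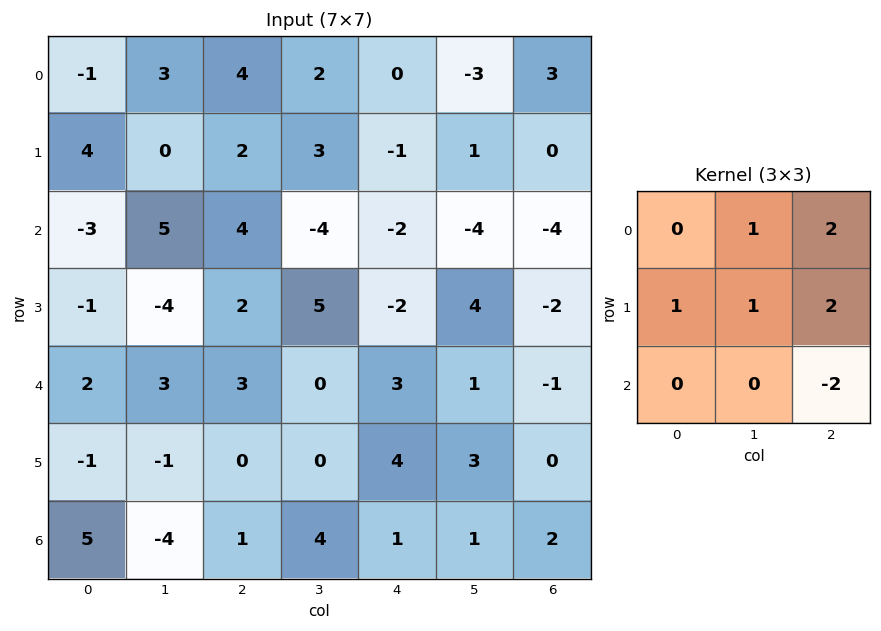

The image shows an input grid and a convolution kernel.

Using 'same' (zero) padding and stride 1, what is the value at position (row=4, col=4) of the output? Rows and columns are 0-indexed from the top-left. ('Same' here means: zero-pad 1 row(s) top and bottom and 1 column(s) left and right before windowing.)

The receptive field on the zero-padded input at this output position is [5 -2 4 / 0 3 1 / 0 4 3]. Elementwise product with the kernel and sum: -2·1 + 4·2 + 0·1 + 3·1 + 1·2 + 3·-2.

5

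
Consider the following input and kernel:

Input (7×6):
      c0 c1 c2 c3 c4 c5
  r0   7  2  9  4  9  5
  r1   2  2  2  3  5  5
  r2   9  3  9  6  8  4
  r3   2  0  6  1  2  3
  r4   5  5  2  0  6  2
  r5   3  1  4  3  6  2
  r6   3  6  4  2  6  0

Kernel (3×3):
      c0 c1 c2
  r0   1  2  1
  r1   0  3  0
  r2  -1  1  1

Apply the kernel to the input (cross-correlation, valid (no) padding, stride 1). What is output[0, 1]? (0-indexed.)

42

The receptive field on the input at this output position is [2 9 4 / 2 2 3 / 3 9 6]. Elementwise product with the kernel and sum: 2·1 + 9·2 + 4·1 + 2·3 + 3·-1 + 9·1 + 6·1.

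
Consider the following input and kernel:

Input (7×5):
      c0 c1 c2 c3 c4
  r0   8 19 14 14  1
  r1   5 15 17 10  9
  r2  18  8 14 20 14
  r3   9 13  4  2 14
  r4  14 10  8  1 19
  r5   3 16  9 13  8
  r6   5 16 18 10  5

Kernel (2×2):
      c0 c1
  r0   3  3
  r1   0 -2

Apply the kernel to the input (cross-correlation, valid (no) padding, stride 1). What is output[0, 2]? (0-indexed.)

64

The receptive field on the input at this output position is [14 14 / 17 10]. Elementwise product with the kernel and sum: 14·3 + 14·3 + 10·-2.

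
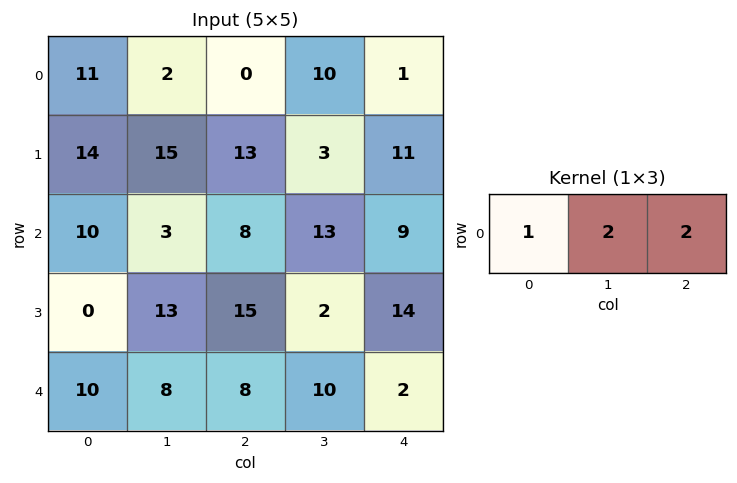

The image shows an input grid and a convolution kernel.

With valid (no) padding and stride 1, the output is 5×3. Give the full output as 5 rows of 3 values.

Output[0,0]: The receptive field on the input at this output position is [11 2 0]. Elementwise product with the kernel and sum: 11·1 + 2·2 + 0·2.
Output[0,1]: The receptive field on the input at this output position is [2 0 10]. Elementwise product with the kernel and sum: 2·1 + 0·2 + 10·2.

15 22 22
70 47 41
32 45 52
56 47 47
42 44 32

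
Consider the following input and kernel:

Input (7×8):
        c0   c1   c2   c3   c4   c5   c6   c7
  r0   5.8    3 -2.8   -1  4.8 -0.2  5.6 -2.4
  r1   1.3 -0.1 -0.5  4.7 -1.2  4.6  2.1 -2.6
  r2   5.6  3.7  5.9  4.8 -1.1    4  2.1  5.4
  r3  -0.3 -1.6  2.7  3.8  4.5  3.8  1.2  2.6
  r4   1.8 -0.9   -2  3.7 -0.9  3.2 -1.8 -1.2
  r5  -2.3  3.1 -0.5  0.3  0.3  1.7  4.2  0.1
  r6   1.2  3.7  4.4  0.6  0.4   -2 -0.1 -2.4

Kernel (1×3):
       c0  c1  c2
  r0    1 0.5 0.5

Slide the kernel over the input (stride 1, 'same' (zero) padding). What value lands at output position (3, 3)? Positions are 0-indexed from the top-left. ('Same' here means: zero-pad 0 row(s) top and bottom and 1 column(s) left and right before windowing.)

6.85

The receptive field on the zero-padded input at this output position is [2.7 3.8 4.5]. Elementwise product with the kernel and sum: 2.7·1 + 3.8·0.5 + 4.5·0.5.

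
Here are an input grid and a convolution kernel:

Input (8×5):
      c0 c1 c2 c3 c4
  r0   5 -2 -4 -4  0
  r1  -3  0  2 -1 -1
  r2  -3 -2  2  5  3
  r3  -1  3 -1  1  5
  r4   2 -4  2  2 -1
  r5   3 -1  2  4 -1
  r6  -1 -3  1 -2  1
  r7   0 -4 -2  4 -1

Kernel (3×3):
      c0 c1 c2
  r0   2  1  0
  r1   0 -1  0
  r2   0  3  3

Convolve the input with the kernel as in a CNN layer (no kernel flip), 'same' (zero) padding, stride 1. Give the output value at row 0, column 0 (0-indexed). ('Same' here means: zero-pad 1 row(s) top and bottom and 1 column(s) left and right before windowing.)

The receptive field on the zero-padded input at this output position is [0 0 0 / 0 5 -2 / 0 -3 0]. Elementwise product with the kernel and sum: 0·2 + 0·1 + 5·-1 + -3·3 + 0·3.

-14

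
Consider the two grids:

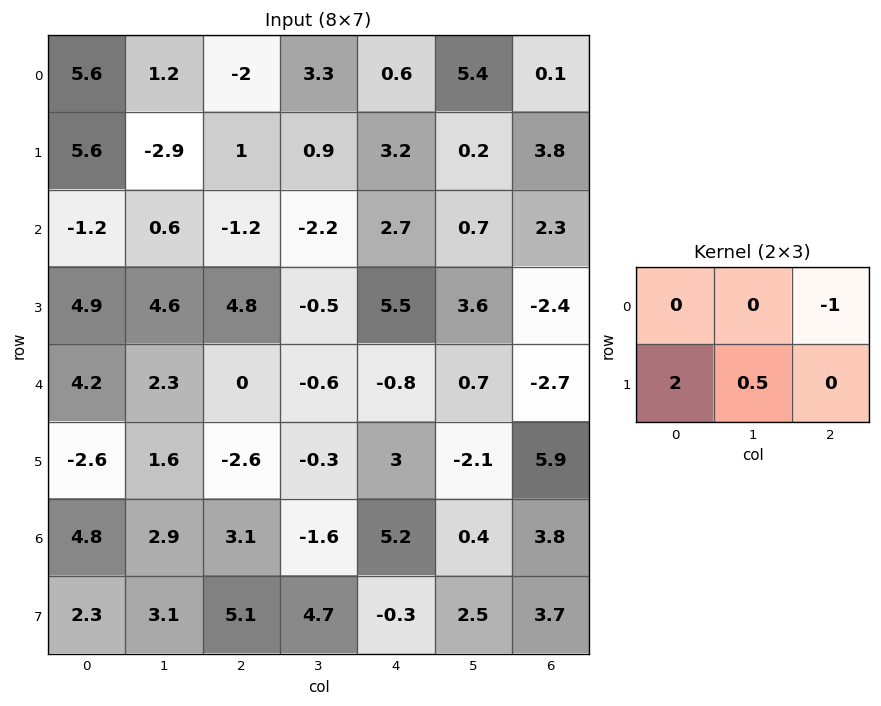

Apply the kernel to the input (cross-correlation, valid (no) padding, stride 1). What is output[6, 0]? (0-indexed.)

The receptive field on the input at this output position is [4.8 2.9 3.1 / 2.3 3.1 5.1]. Elementwise product with the kernel and sum: 3.1·-1 + 2.3·2 + 3.1·0.5.

3.05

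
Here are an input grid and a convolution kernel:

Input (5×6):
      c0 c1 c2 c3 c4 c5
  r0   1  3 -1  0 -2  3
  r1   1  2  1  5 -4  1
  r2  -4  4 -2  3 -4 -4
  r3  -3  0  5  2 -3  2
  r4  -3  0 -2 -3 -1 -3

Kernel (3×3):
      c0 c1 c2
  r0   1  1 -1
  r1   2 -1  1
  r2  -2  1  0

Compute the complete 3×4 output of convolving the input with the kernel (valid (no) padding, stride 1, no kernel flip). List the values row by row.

18 0 1 0
-6 16 -9 -1
7 -6 11 17

Output[0,0]: The receptive field on the input at this output position is [1 3 -1 / 1 2 1 / -4 4 -2]. Elementwise product with the kernel and sum: 1·1 + 3·1 + -1·-1 + 1·2 + 2·-1 + 1·1 + -4·-2 + 4·1.
Output[0,1]: The receptive field on the input at this output position is [3 -1 0 / 2 1 5 / 4 -2 3]. Elementwise product with the kernel and sum: 3·1 + -1·1 + 0·-1 + 2·2 + 1·-1 + 5·1 + 4·-2 + -2·1.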